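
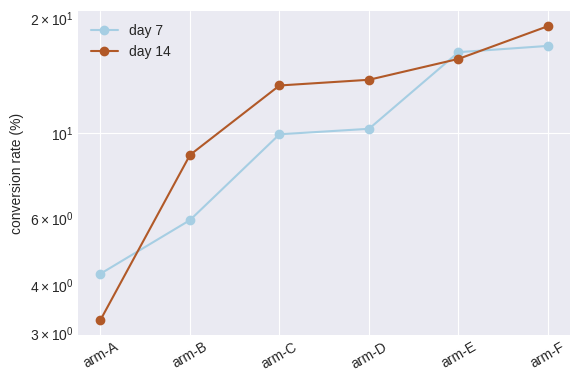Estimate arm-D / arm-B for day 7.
≈ 1.67×

arm-D ≈ 10, arm-B ≈ 6; 10/6 ≈ 1.67.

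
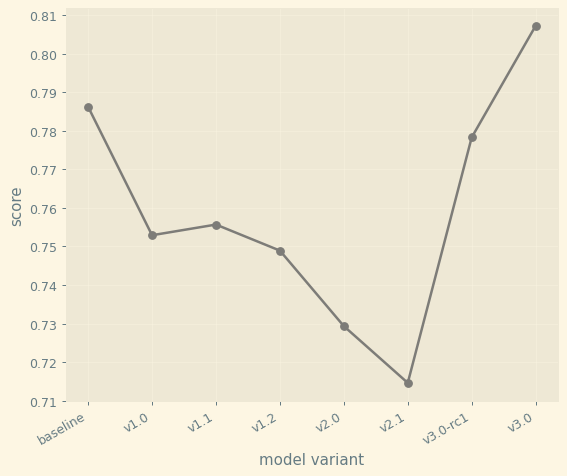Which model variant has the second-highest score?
baseline

Top 3: v3.0 ≈ 0.81, baseline ≈ 0.79, v3.0-rc1 ≈ 0.78.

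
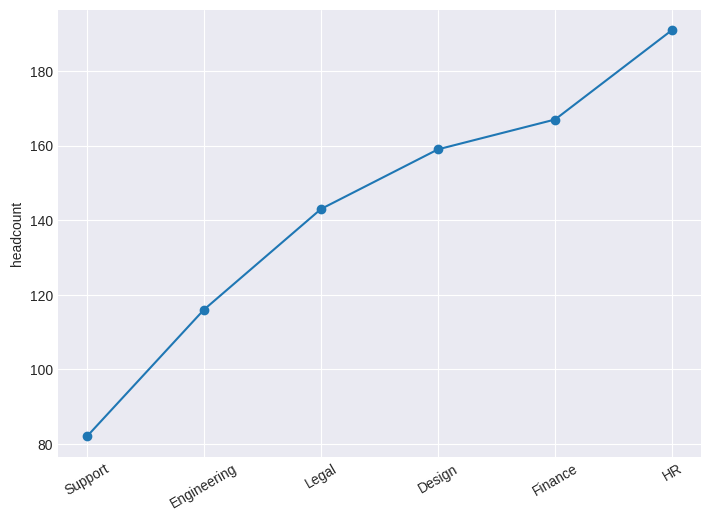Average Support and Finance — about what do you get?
≈ 125

(80 + 170) / 2 ≈ 125.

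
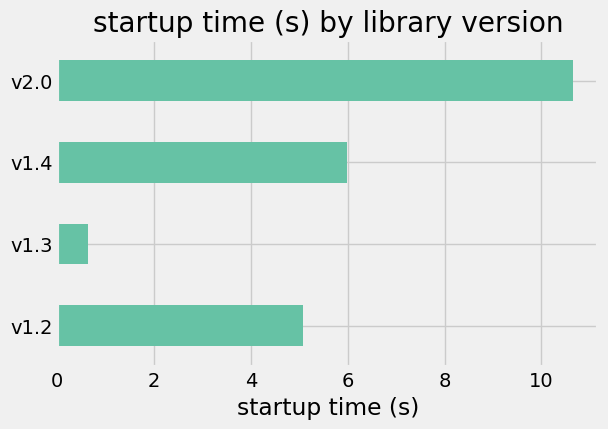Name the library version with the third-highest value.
v1.2

Top 4: v2.0 ≈ 11, v1.4 ≈ 6, v1.2 ≈ 5, v1.3 ≈ 1.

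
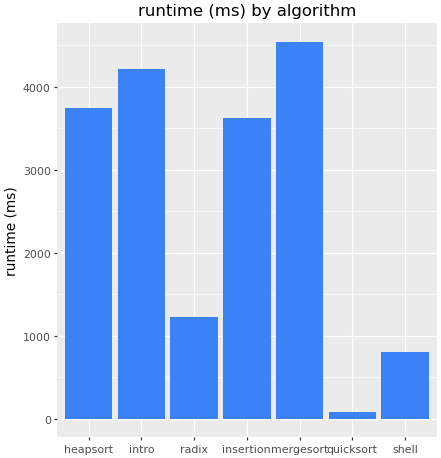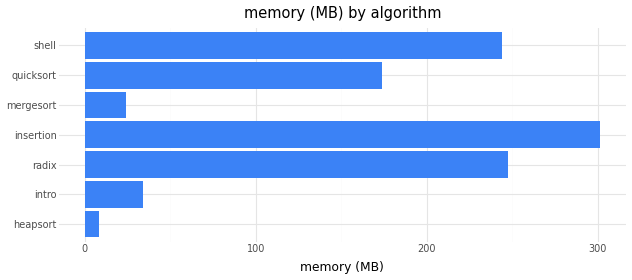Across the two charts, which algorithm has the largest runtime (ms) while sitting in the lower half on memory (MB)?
Chart 2 median memory (MB) ≈ 150; below-median algorithms: heapsort, intro, mergesort. Among those, mergesort has the highest runtime (ms) (≈ 4500).

mergesort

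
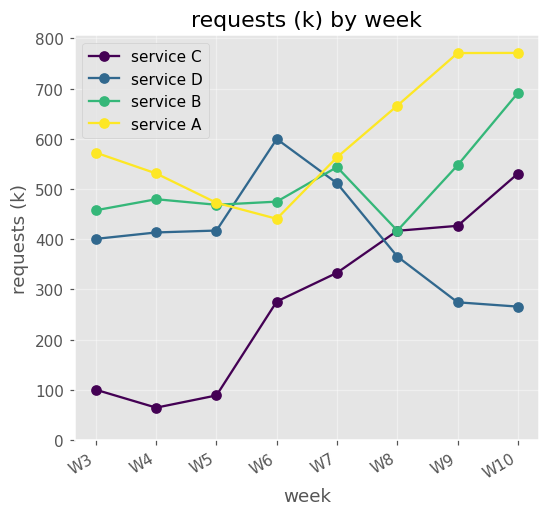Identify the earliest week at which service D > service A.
W5: service D ≈ 400 vs service A ≈ 500 (not yet); W6: service D ≈ 600 vs service A ≈ 400 (first crossover).

W6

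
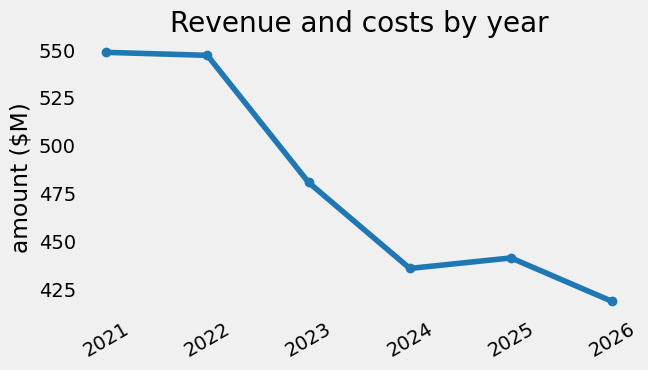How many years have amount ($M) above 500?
Above 500: 2021, 2022.

2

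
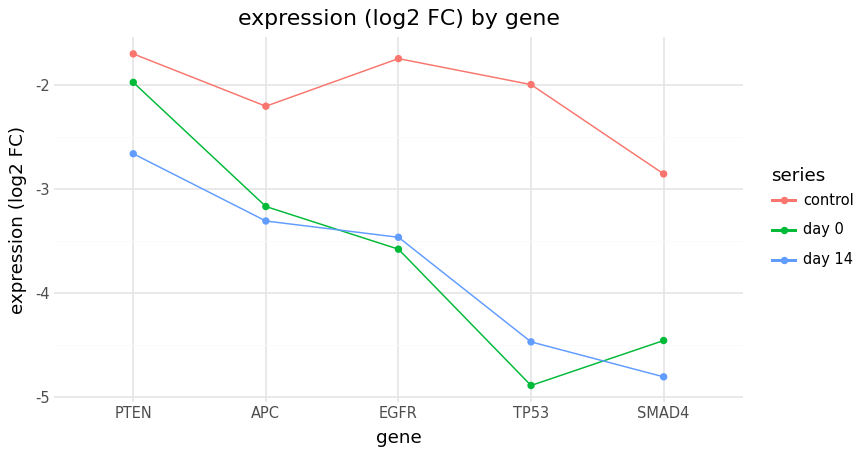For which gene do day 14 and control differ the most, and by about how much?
TP53: day 14 ≈ -4.5, control ≈ -2.0 → gap ≈ 2.5. Next-largest (SMAD4) is only ≈ 2.0.

TP53, ≈ 2.5 log2 FC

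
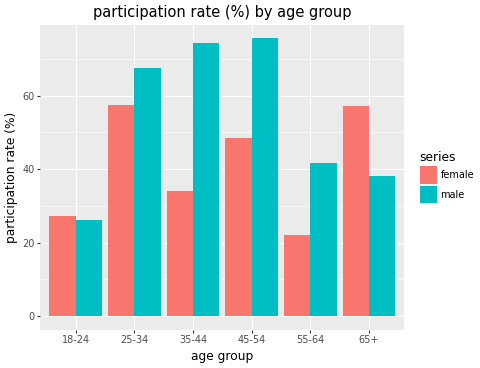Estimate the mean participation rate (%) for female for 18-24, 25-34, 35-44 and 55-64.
≈ 35

(30 + 60 + 30 + 20) / 4 ≈ 35.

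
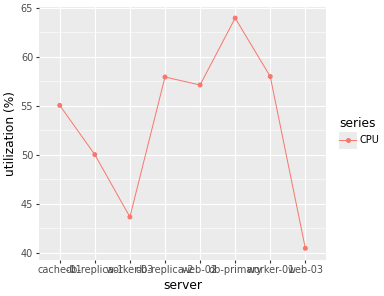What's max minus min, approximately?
Max db-primary ≈ 64, min web-03 ≈ 40; range ≈ 24.

≈ 24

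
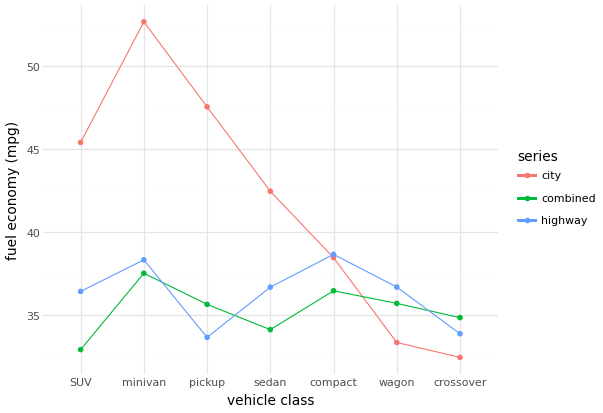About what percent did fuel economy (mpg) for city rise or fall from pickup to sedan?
pickup ≈ 48, sedan ≈ 42; (42 − 48) / 48 ≈ -12.5%.

≈ -12.5%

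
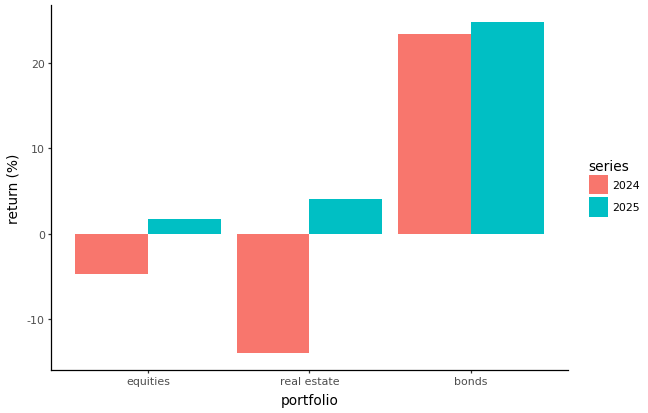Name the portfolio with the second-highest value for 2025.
Top 3 for 2025: bonds ≈ 25, real estate ≈ 5, equities ≈ 0.

real estate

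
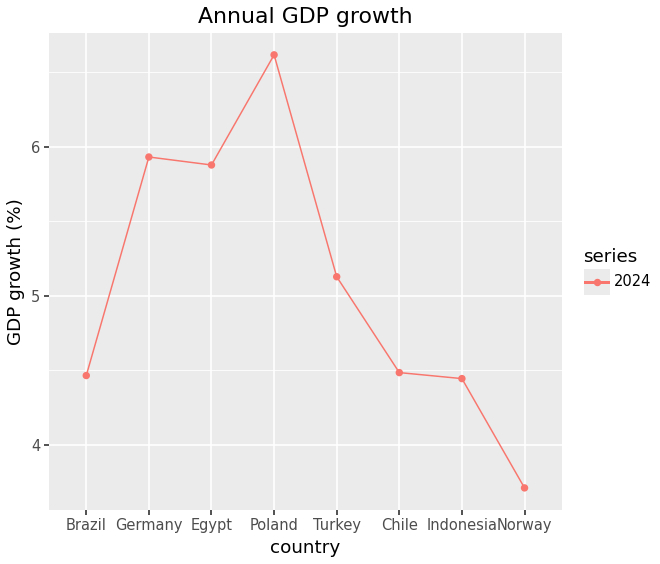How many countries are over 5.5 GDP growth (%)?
3

Above 5.5: Germany, Egypt, Poland.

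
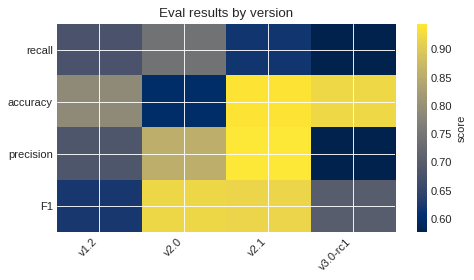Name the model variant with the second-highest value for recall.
v1.2

Top 3 for recall: v2.0 ≈ 0.75, v1.2 ≈ 0.70, v2.1 ≈ 0.60.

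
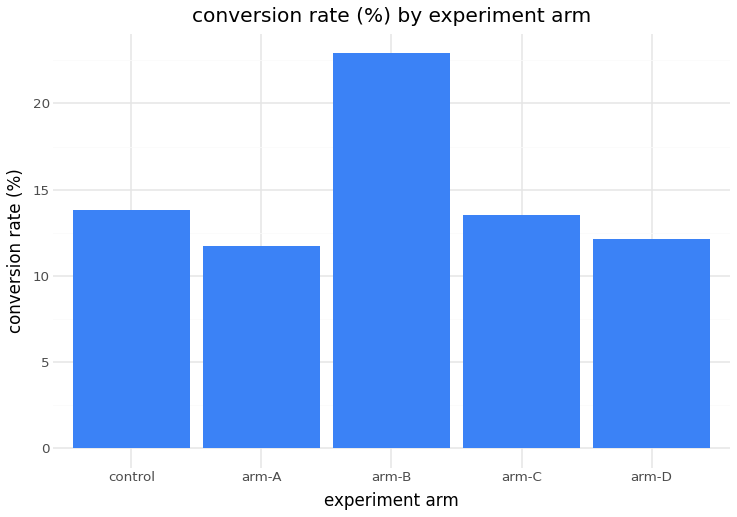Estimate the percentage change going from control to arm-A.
≈ -14.3%

control ≈ 14, arm-A ≈ 12; (12 − 14) / 14 ≈ -14.3%.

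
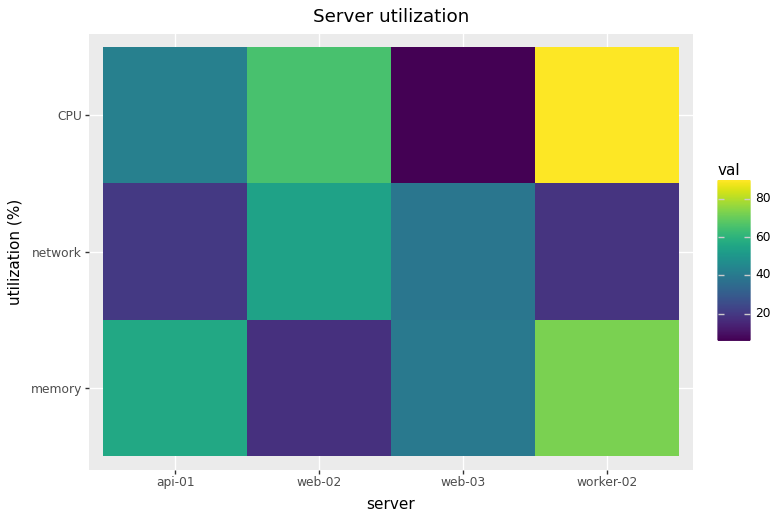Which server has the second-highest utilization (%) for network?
web-03

Top 3 for network: web-02 ≈ 50, web-03 ≈ 40, api-01 ≈ 20.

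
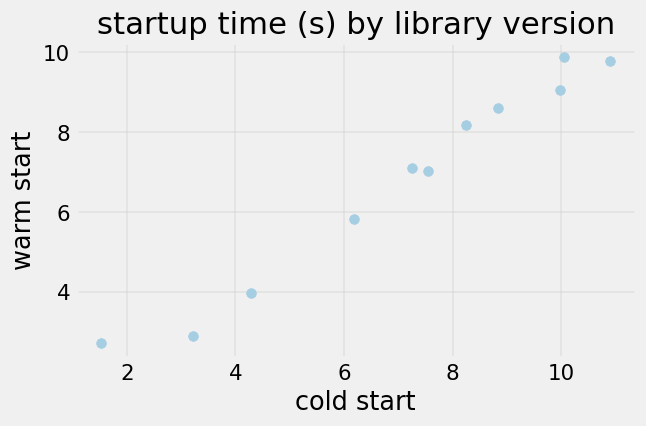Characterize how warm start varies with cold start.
positive, strong

Points are positively correlated; strong (|r| ≈ 1.0).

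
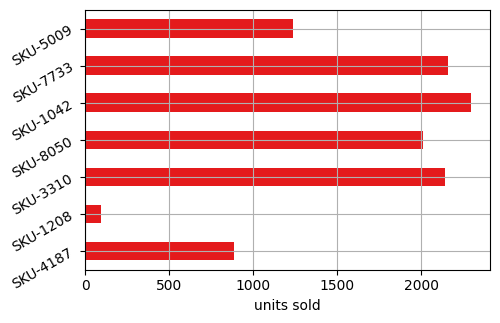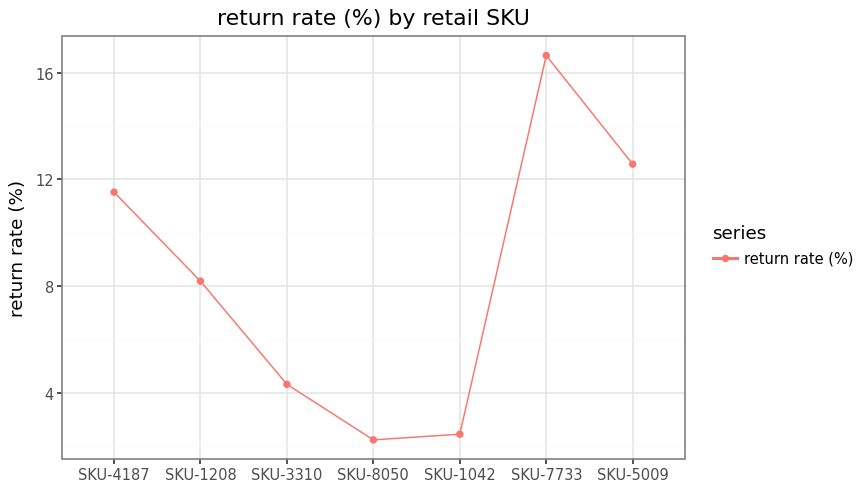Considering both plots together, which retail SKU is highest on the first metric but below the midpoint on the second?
SKU-1042

Chart 2 median return rate (%) ≈ 8; below-median retail SKUs: SKU-3310, SKU-8050, SKU-1042. Among those, SKU-1042 has the highest units sold (≈ 2500).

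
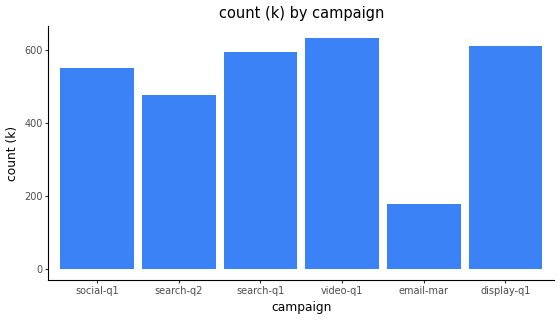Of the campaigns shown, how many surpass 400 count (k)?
5

Above 400: social-q1, search-q2, search-q1, video-q1, display-q1.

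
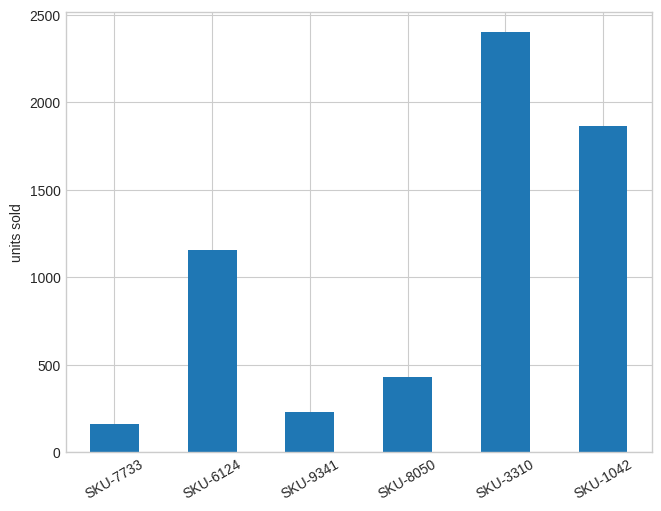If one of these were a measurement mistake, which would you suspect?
SKU-3310

SKU-3310 ≈ 2400; the rest sit between ≈ 200 and ≈ 1800.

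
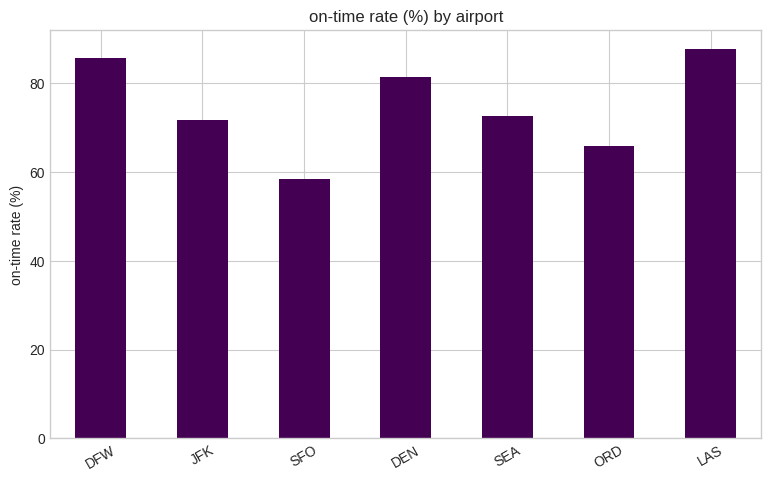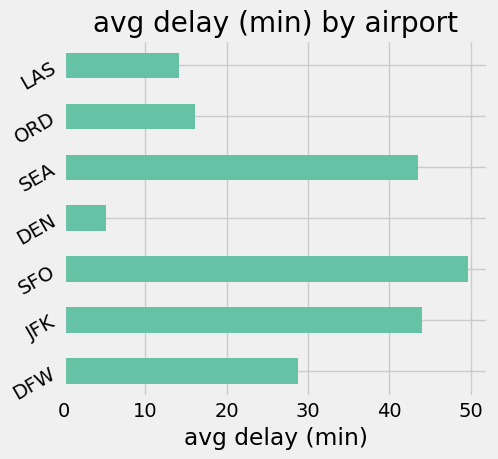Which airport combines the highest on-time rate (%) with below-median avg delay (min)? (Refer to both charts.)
Chart 2 median avg delay (min) ≈ 30; below-median airports: DEN, ORD, LAS. Among those, LAS has the highest on-time rate (%) (≈ 90).

LAS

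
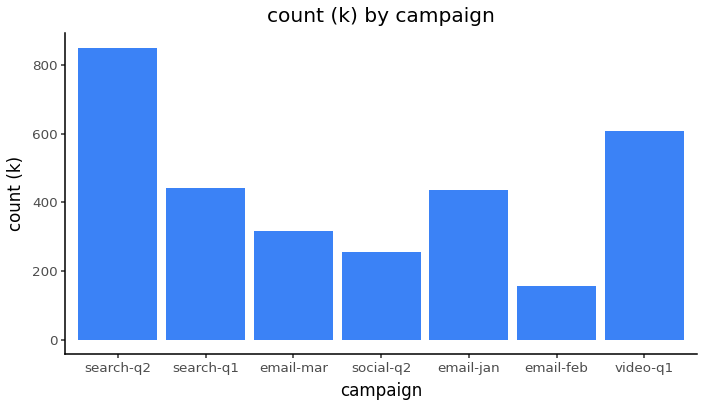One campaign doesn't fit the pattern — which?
search-q2

search-q2 ≈ 800; the rest sit between ≈ 200 and ≈ 600.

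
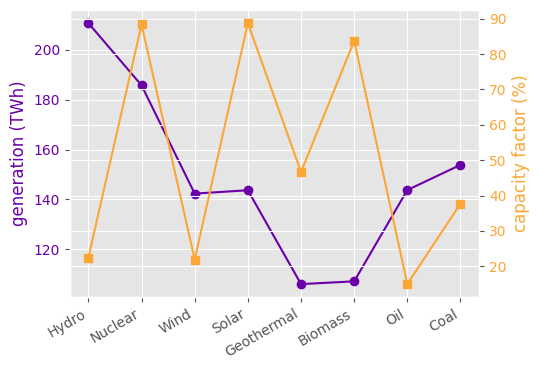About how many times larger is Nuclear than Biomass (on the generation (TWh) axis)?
Nuclear ≈ 190, Biomass ≈ 110; 190/110 ≈ 1.73.

≈ 1.73×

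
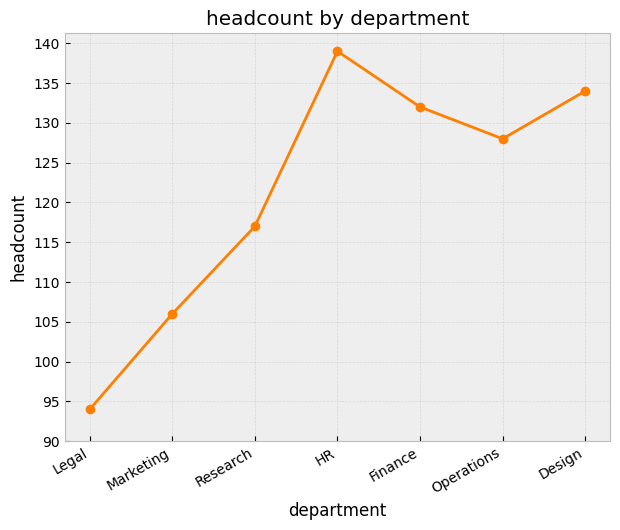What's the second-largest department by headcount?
Top 3: HR ≈ 140, Design ≈ 135, Finance ≈ 130.

Design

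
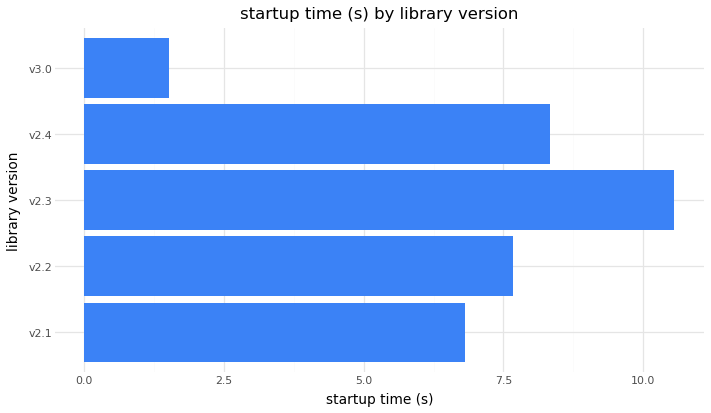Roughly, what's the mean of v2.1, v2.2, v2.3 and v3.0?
(7 + 8 + 11 + 2) / 4 ≈ 7.

≈ 7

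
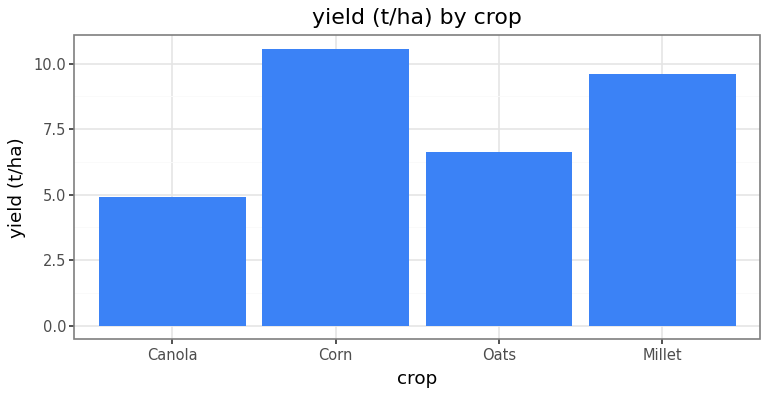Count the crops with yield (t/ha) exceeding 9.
2

Above 9: Corn, Millet.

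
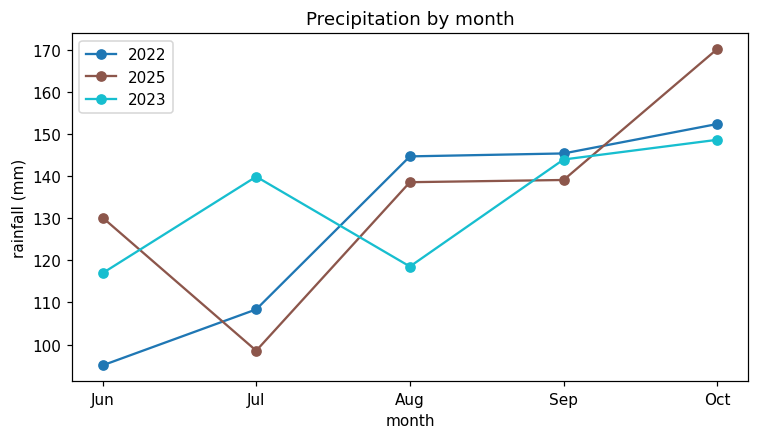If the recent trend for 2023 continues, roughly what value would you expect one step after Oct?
≈ 165

Last three: 120, 140, 150 → slope ≈ 15/step → next ≈ 165.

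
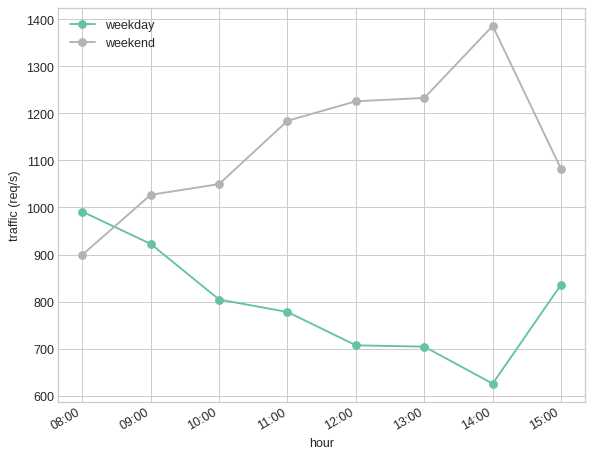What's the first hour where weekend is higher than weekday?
08:00: weekend ≈ 900 vs weekday ≈ 1000 (not yet); 09:00: weekend ≈ 1000 vs weekday ≈ 900 (first crossover).

09:00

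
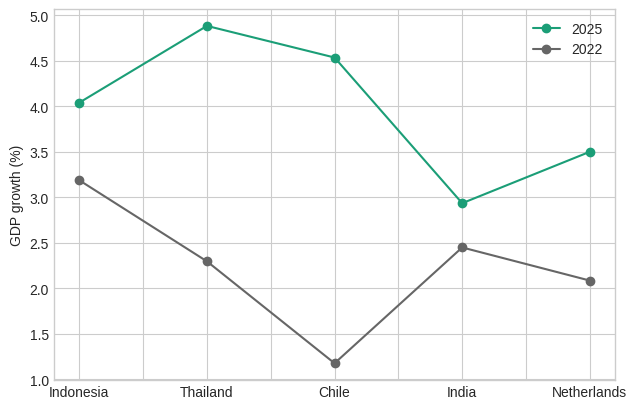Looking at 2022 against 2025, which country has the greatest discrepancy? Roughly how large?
Chile, ≈ 3.5 %

Chile: 2022 ≈ 1.0, 2025 ≈ 4.5 → gap ≈ 3.5. Next-largest (Thailand) is only ≈ 2.5.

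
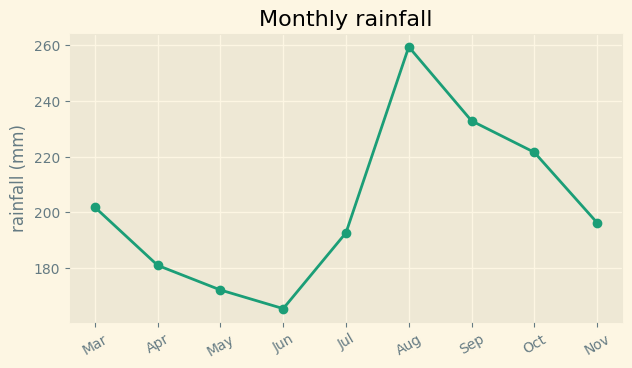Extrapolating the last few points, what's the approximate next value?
Last three: 230, 220, 200 → slope ≈ -15/step → next ≈ 185.

≈ 185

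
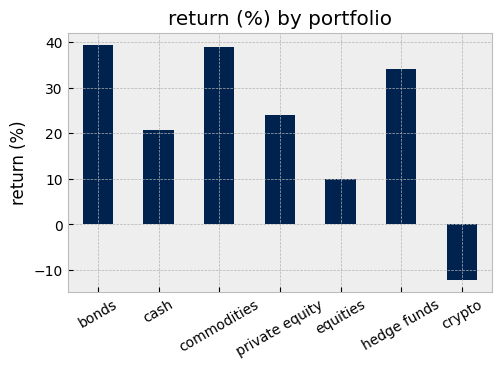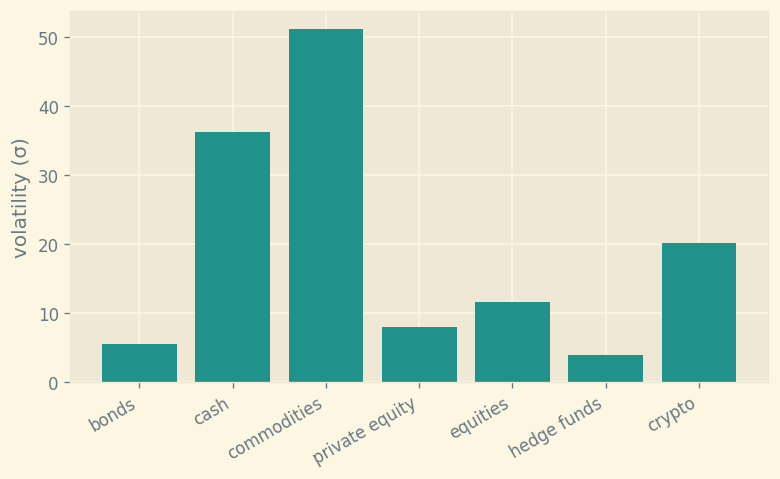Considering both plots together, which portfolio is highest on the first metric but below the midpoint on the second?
Chart 2 median volatility (σ) ≈ 10; below-median portfolios: bonds, private equity, hedge funds. Among those, bonds has the highest return (%) (≈ 40).

bonds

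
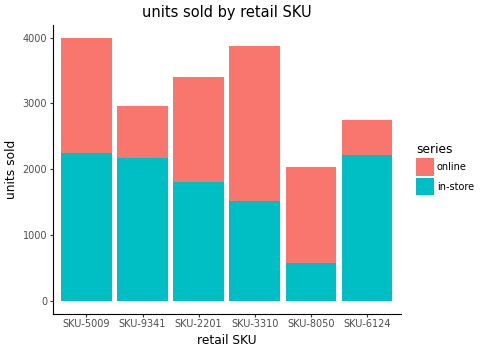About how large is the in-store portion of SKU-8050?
≈ 500

in-store top ≈ 500, bottom ≈ 0; segment ≈ 500.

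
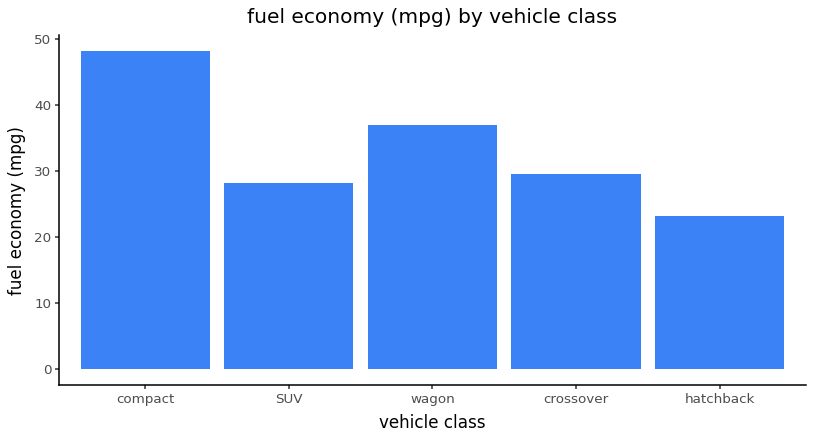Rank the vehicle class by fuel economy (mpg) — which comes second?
wagon

Top 3: compact ≈ 50, wagon ≈ 35, crossover ≈ 30.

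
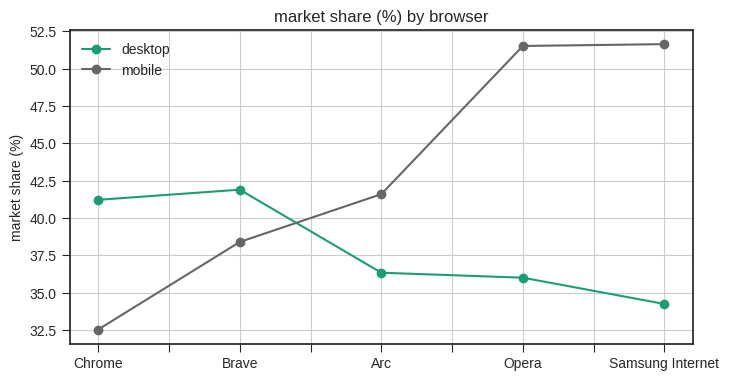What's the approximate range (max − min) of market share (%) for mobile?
Max Samsung Internet ≈ 52, min Chrome ≈ 32; range ≈ 20.

≈ 20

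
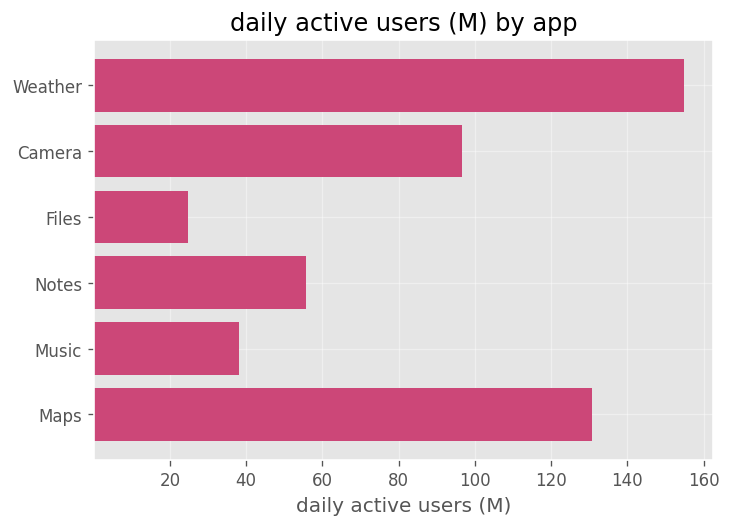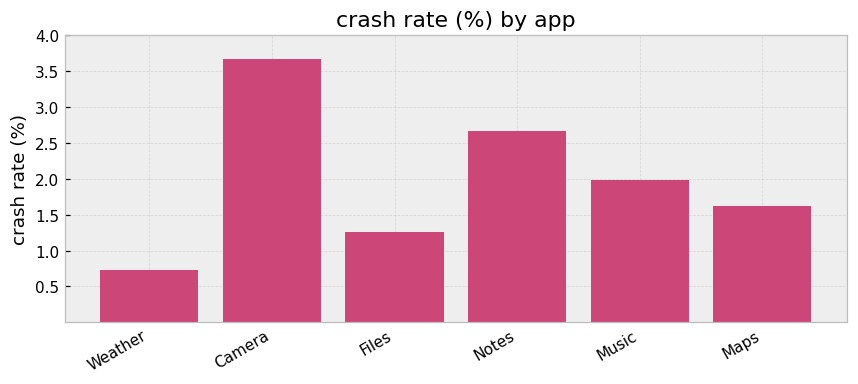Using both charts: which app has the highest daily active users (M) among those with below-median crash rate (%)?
Chart 2 median crash rate (%) ≈ 2; below-median apps: Weather, Files, Maps. Among those, Weather has the highest daily active users (M) (≈ 160).

Weather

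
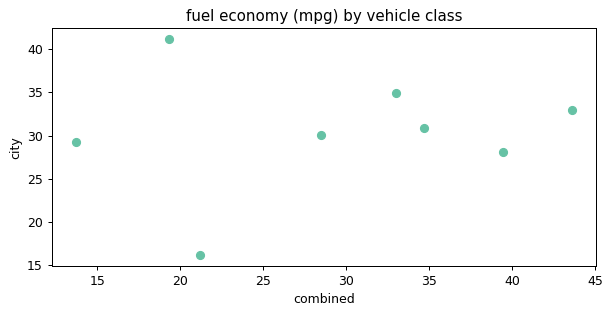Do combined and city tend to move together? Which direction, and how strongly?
Points are roughly uncorrelated; weak (|r| ≈ 0.1).

no clear correlation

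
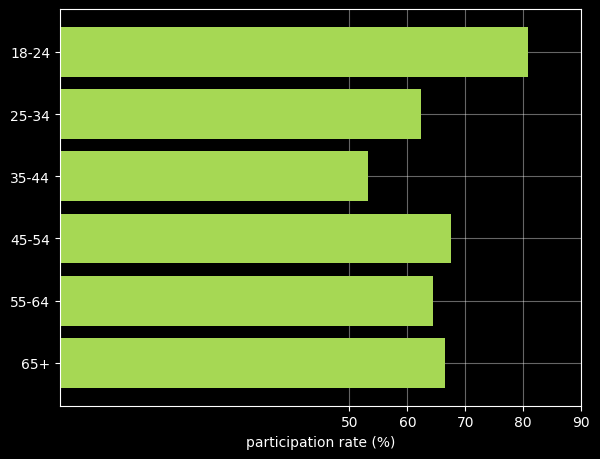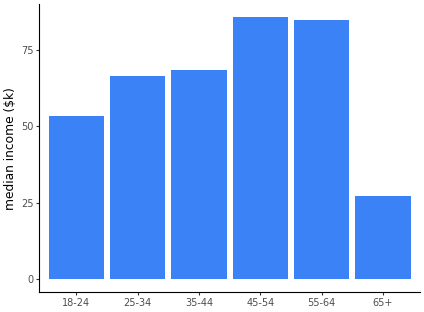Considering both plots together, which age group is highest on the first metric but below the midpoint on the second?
18-24

Chart 2 median median income ($k) ≈ 70; below-median age groups: 18-24, 25-34, 65+. Among those, 18-24 has the highest participation rate (%) (≈ 80).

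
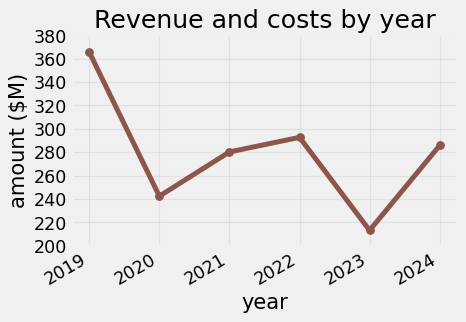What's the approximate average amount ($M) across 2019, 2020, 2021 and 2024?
(360 + 240 + 280 + 280) / 4 ≈ 290.

≈ 290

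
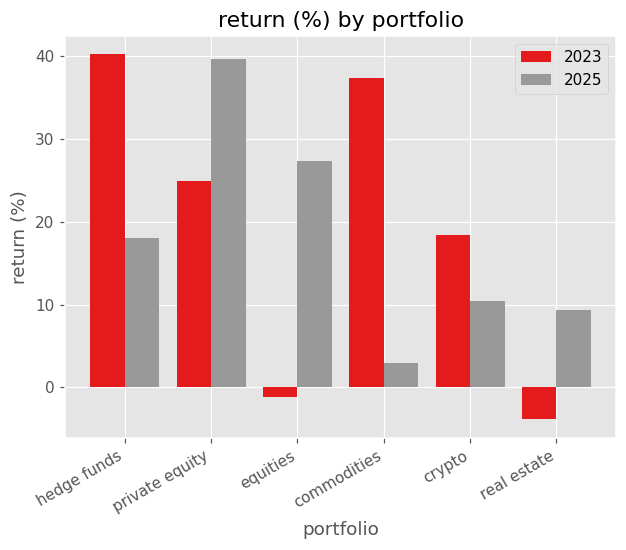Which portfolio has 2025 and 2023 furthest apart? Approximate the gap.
commodities: 2025 ≈ 5, 2023 ≈ 35 → gap ≈ 30. Next-largest (equities) is only ≈ 25.

commodities, ≈ 30 %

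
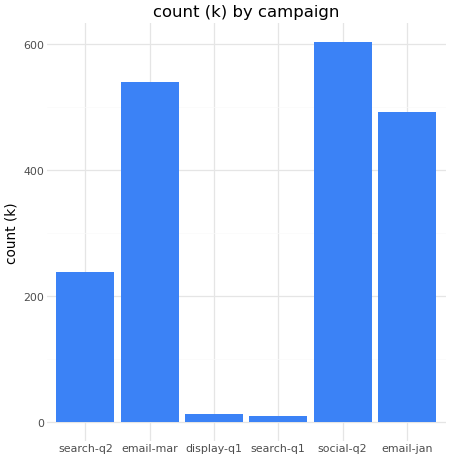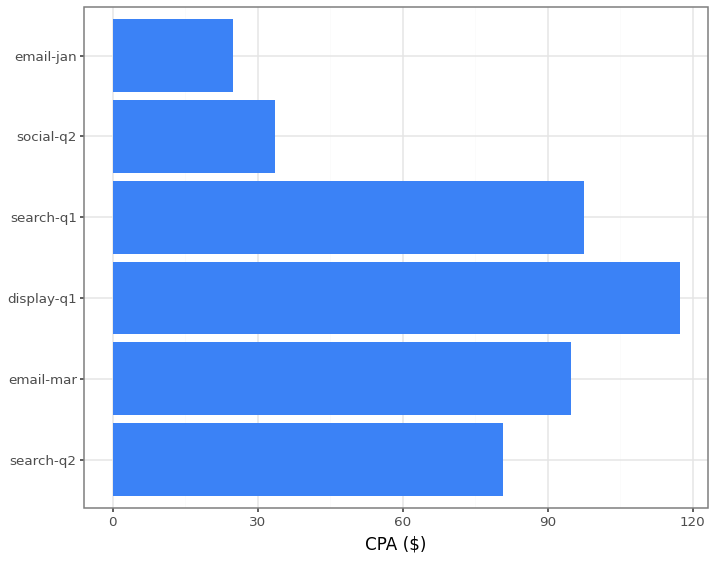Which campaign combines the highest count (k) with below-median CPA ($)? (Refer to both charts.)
social-q2

Chart 2 median CPA ($) ≈ 80; below-median campaigns: search-q2, social-q2, email-jan. Among those, social-q2 has the highest count (k) (≈ 600).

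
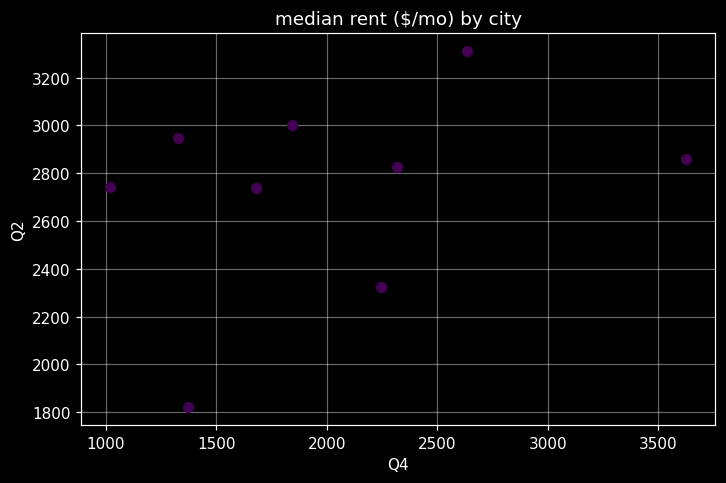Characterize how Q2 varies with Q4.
positive, weak

Points are positively correlated; weak (|r| ≈ 0.3).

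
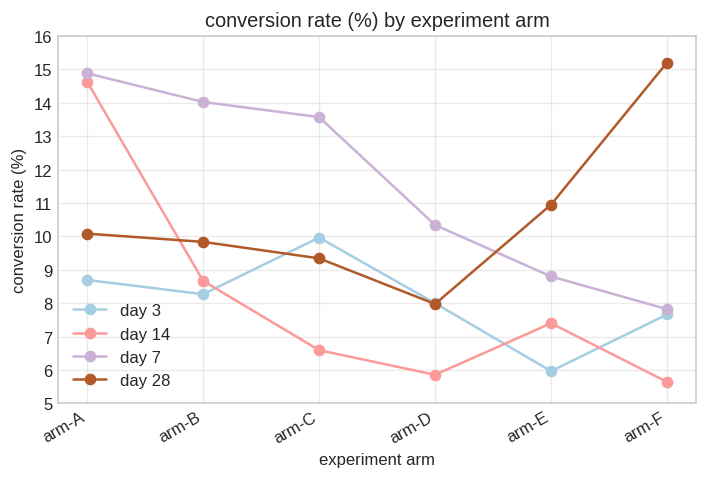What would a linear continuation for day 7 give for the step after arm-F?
Last three: 10, 9, 8 → slope ≈ -1/step → next ≈ 7.

≈ 7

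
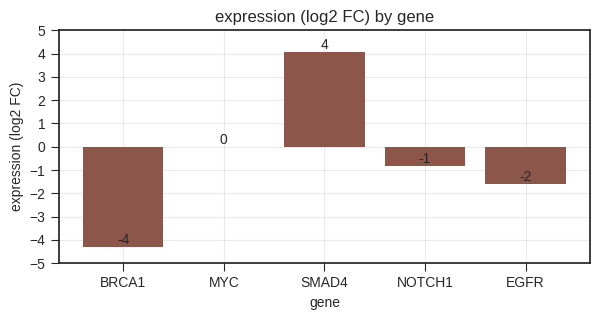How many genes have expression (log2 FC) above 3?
Above 3: SMAD4.

1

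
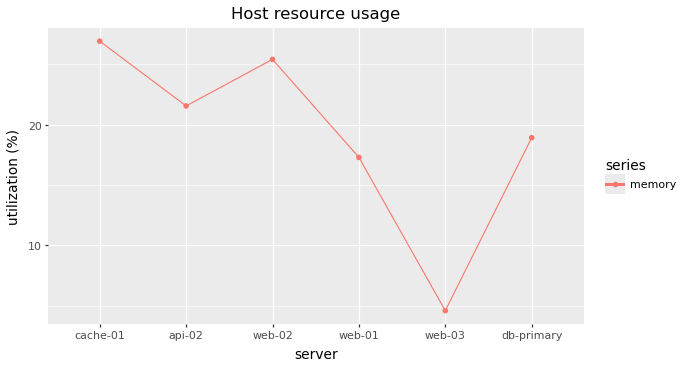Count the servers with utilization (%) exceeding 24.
Above 24: cache-01, web-02.

2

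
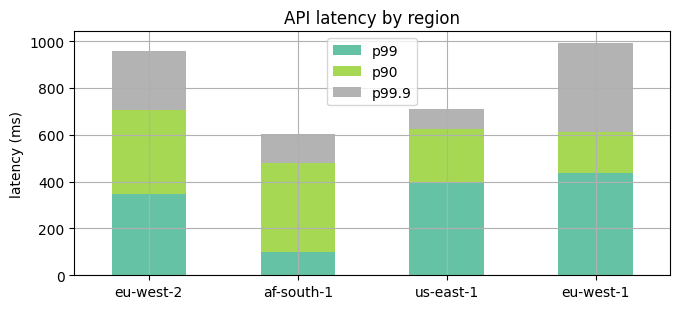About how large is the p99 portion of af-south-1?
p99 top ≈ 100, bottom ≈ 0; segment ≈ 100.

≈ 100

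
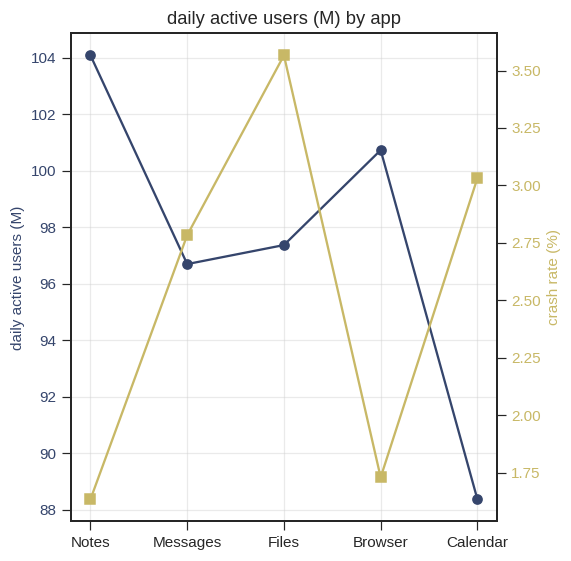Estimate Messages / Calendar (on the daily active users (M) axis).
≈ 1.09×

Messages ≈ 96, Calendar ≈ 88; 96/88 ≈ 1.09.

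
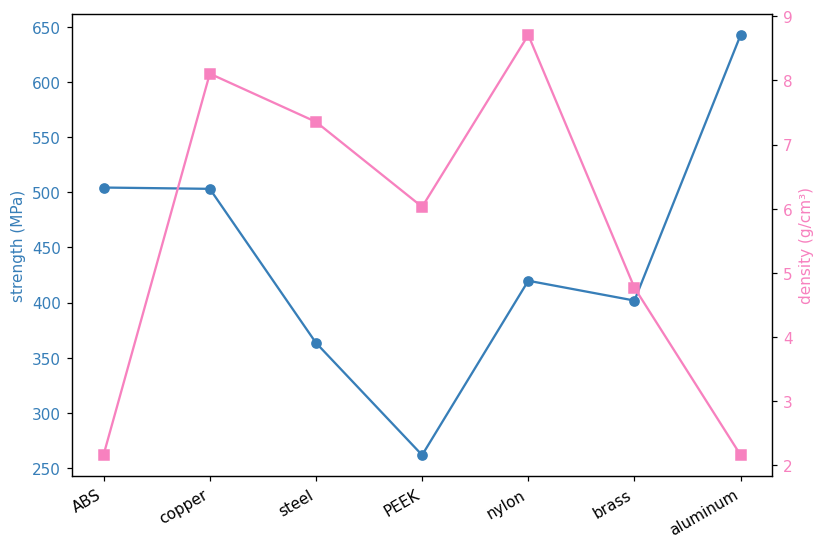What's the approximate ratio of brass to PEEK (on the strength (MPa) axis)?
≈ 1.6×

brass ≈ 400, PEEK ≈ 250; 400/250 ≈ 1.6.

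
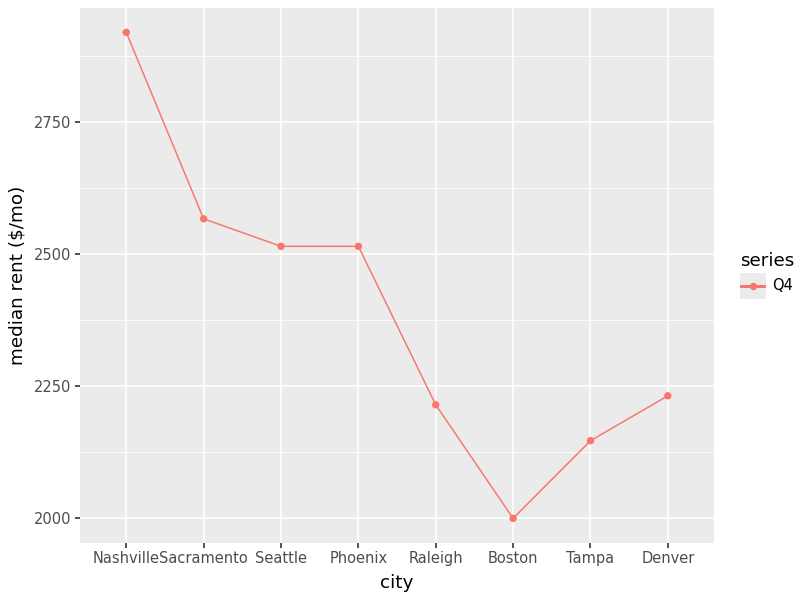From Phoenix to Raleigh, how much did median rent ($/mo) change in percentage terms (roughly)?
Phoenix ≈ 2500, Raleigh ≈ 2200; (2200 − 2500) / 2500 ≈ -12%.

≈ -12%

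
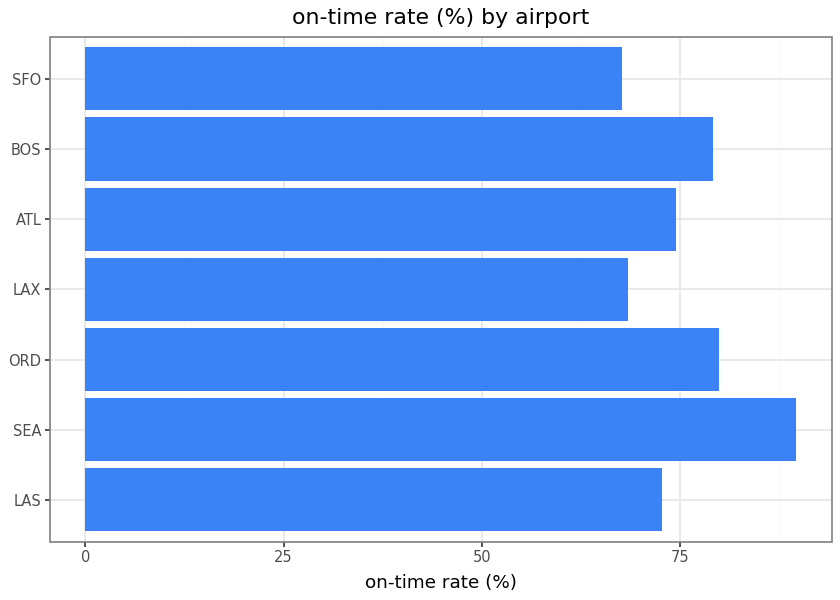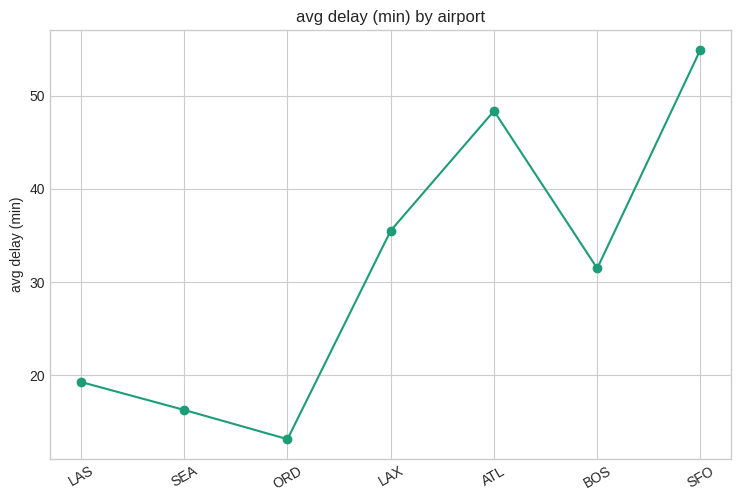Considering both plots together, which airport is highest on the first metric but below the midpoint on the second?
Chart 2 median avg delay (min) ≈ 30; below-median airports: LAS, SEA, ORD. Among those, SEA has the highest on-time rate (%) (≈ 90).

SEA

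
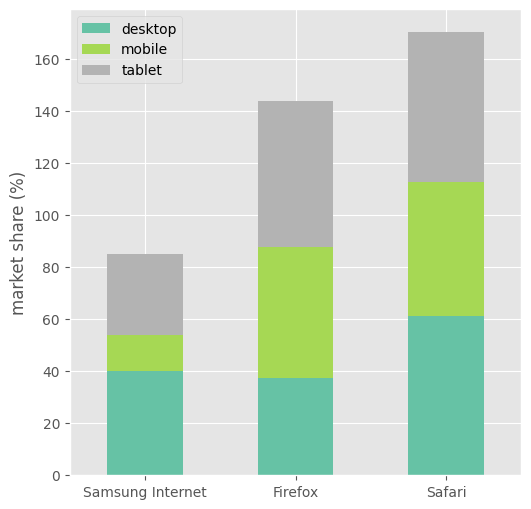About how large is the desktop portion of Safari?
≈ 60

desktop top ≈ 60, bottom ≈ 0; segment ≈ 60.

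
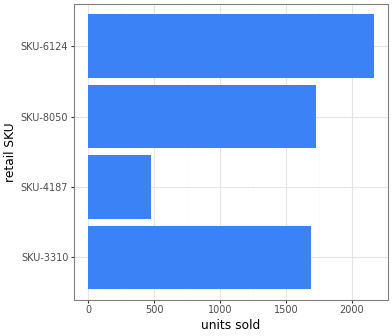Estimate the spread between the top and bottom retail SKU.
≈ 1800

Max SKU-6124 ≈ 2200, min SKU-4187 ≈ 400; range ≈ 1800.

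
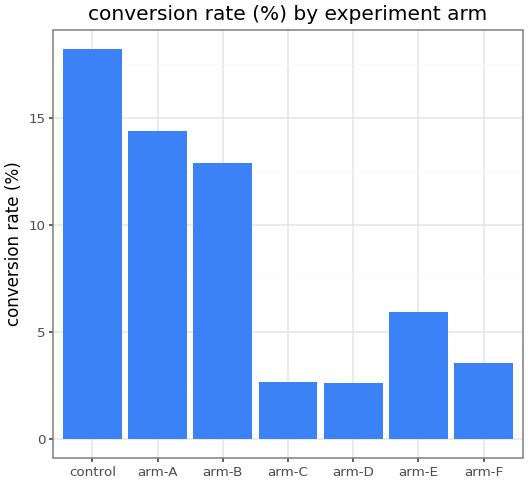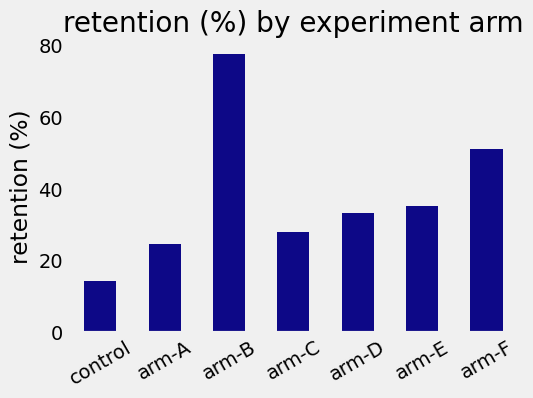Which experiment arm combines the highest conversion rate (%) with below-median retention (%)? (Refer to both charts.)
Chart 2 median retention (%) ≈ 30; below-median experiment arms: control, arm-A, arm-C. Among those, control has the highest conversion rate (%) (≈ 18).

control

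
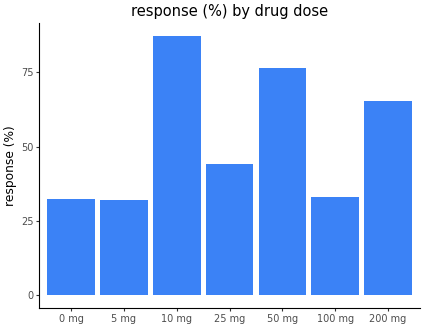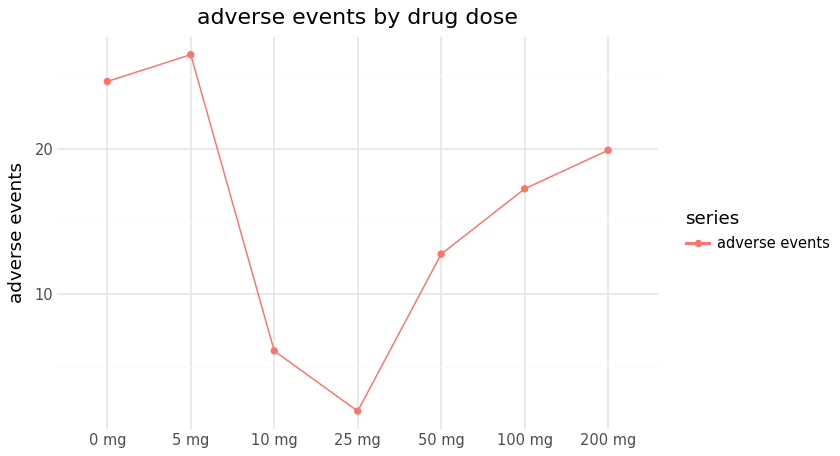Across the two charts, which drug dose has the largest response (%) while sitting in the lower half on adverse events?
Chart 2 median adverse events ≈ 15; below-median drug doses: 10 mg, 25 mg, 50 mg. Among those, 10 mg has the highest response (%) (≈ 90).

10 mg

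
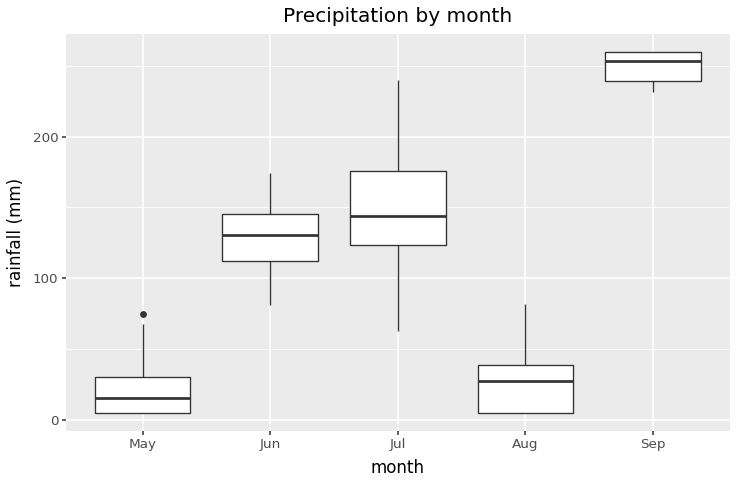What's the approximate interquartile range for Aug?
≈ 40

Q3 ≈ 40, Q1 ≈ 0; IQR ≈ 40.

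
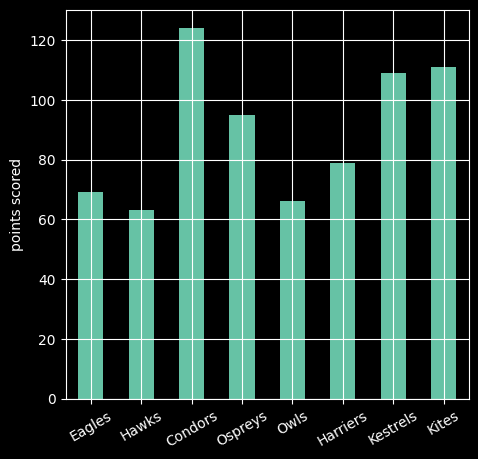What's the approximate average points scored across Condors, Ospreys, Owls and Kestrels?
(120 + 100 + 60 + 100) / 4 ≈ 95.

≈ 95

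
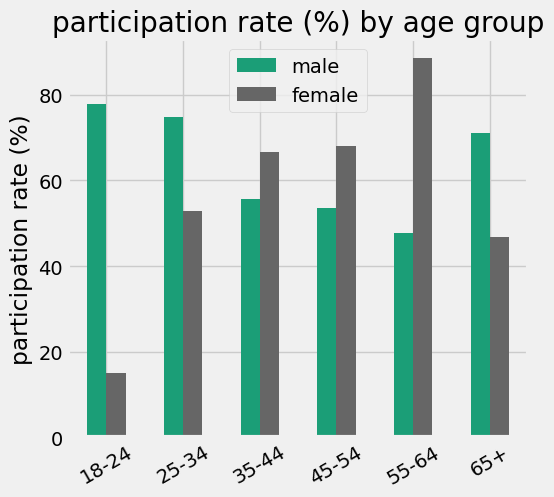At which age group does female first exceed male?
25-34: female ≈ 50 vs male ≈ 70 (not yet); 35-44: female ≈ 70 vs male ≈ 60 (first crossover).

35-44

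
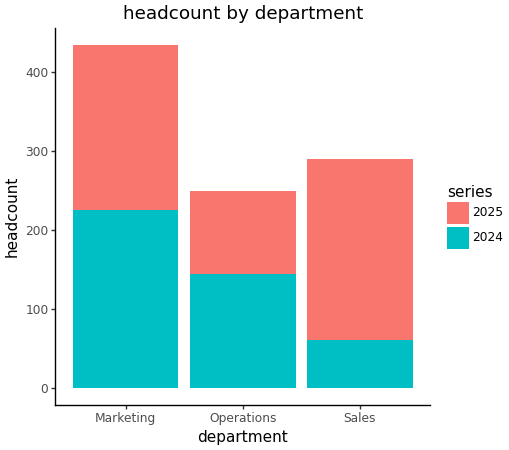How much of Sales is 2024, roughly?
2024 top ≈ 50, bottom ≈ 0; segment ≈ 50.

≈ 50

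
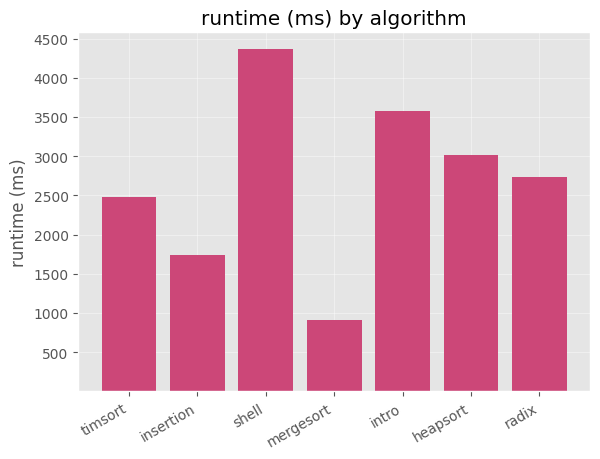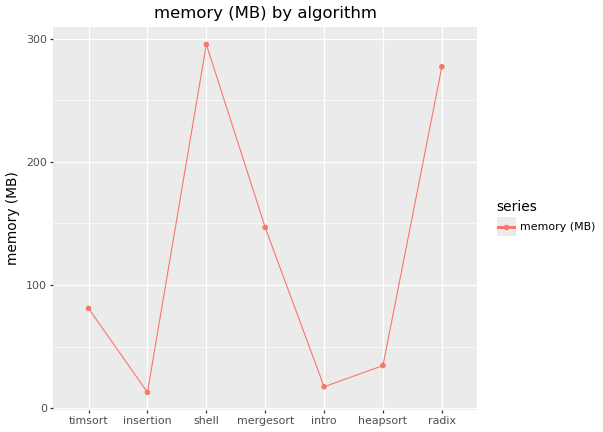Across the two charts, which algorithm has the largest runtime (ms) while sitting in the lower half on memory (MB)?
intro

Chart 2 median memory (MB) ≈ 100; below-median algorithms: insertion, intro, heapsort. Among those, intro has the highest runtime (ms) (≈ 3500).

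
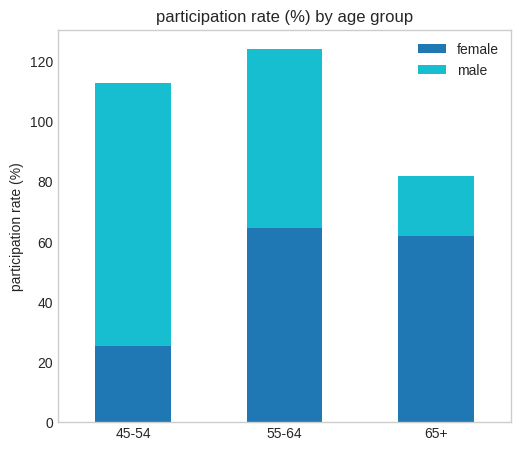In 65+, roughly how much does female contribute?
female top ≈ 60, bottom ≈ 0; segment ≈ 60.

≈ 60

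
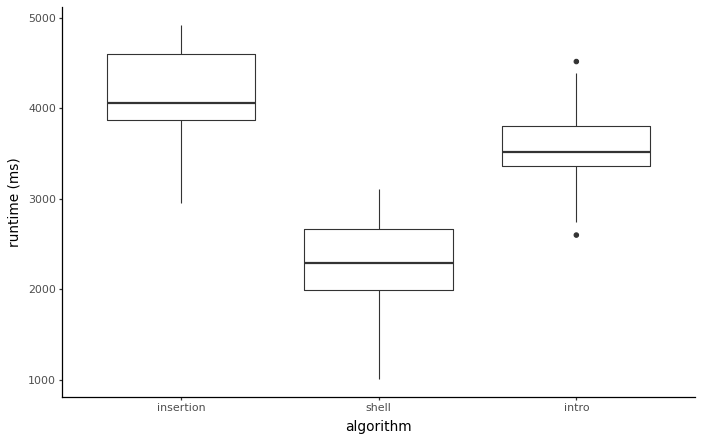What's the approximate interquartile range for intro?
≈ 400

Q3 ≈ 3800, Q1 ≈ 3400; IQR ≈ 400.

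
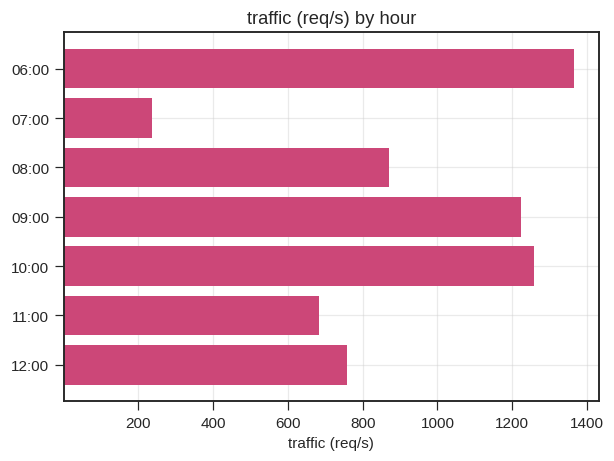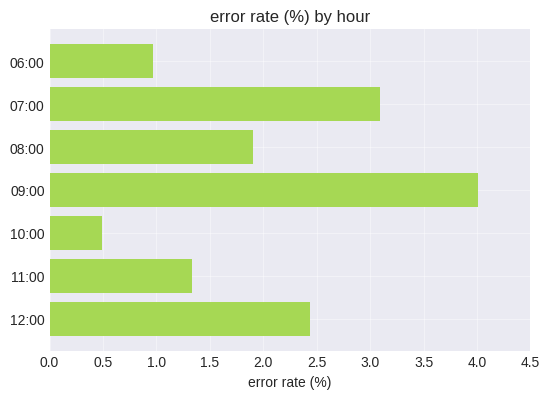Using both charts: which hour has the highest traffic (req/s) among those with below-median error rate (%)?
Chart 2 median error rate (%) ≈ 2; below-median hours: 06:00, 10:00, 11:00. Among those, 06:00 has the highest traffic (req/s) (≈ 1400).

06:00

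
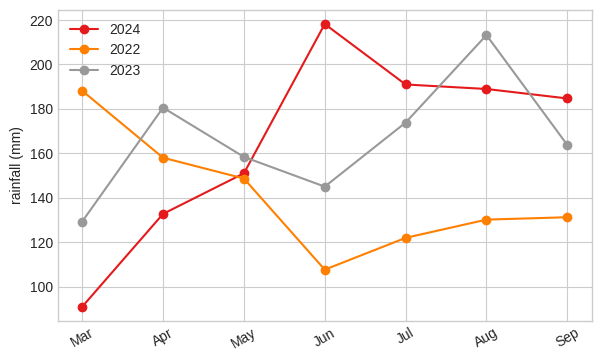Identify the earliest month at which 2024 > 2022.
Apr: 2024 ≈ 140 vs 2022 ≈ 160 (not yet); May: 2024 ≈ 160 vs 2022 ≈ 140 (first crossover).

May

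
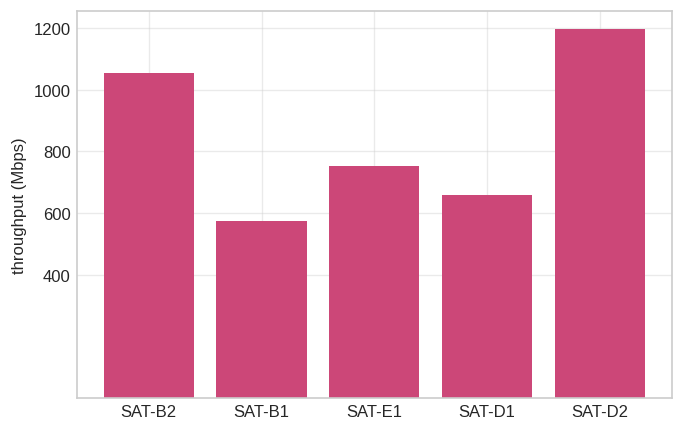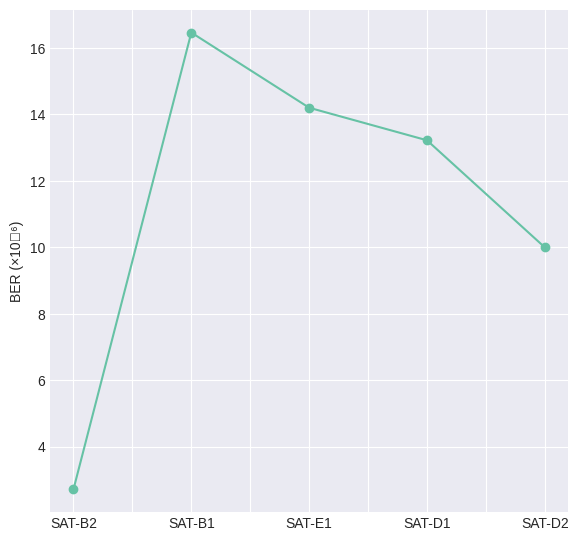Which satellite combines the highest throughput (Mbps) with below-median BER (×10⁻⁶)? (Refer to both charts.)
SAT-D2

Chart 2 median BER (×10⁻⁶) ≈ 14; below-median satellites: SAT-B2, SAT-D2. Among those, SAT-D2 has the highest throughput (Mbps) (≈ 1200).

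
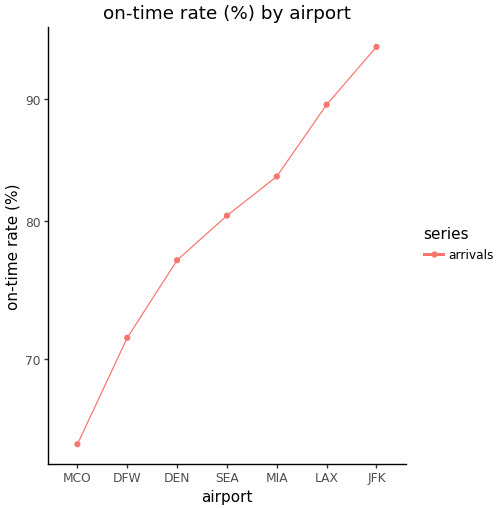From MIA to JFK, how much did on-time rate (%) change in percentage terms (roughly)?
MIA ≈ 85, JFK ≈ 95; (95 − 85) / 85 ≈ +11.8%.

≈ +11.8%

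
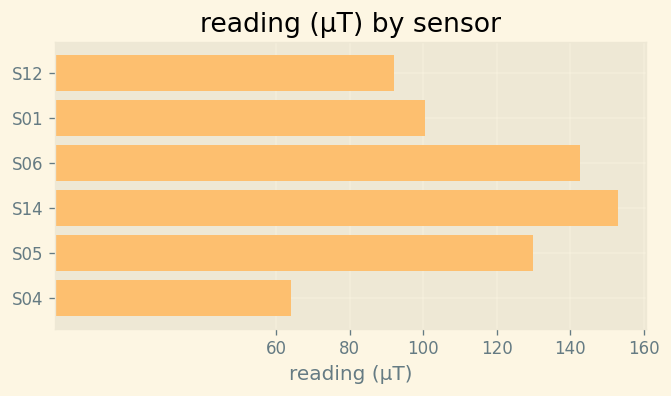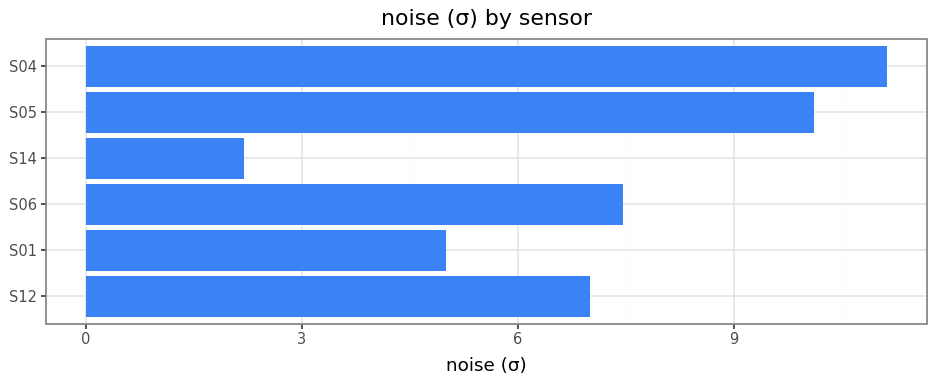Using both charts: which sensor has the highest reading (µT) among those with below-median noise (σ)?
Chart 2 median noise (σ) ≈ 8; below-median sensors: S12, S01, S14. Among those, S14 has the highest reading (µT) (≈ 160).

S14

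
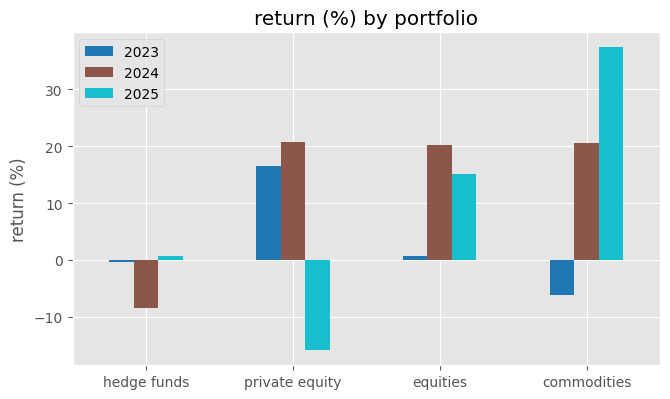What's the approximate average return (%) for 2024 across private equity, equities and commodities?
(20 + 20 + 20) / 3 ≈ 20.

≈ 20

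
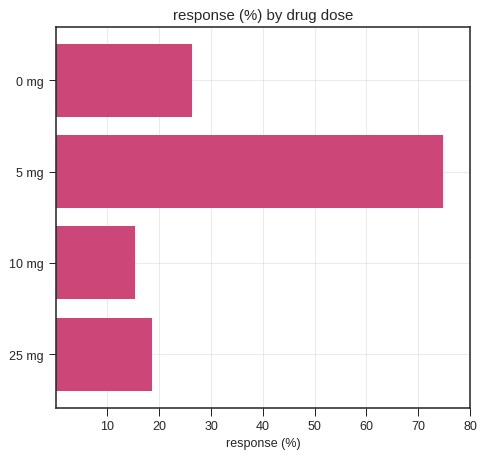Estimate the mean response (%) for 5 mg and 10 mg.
≈ 45

(70 + 20) / 2 ≈ 45.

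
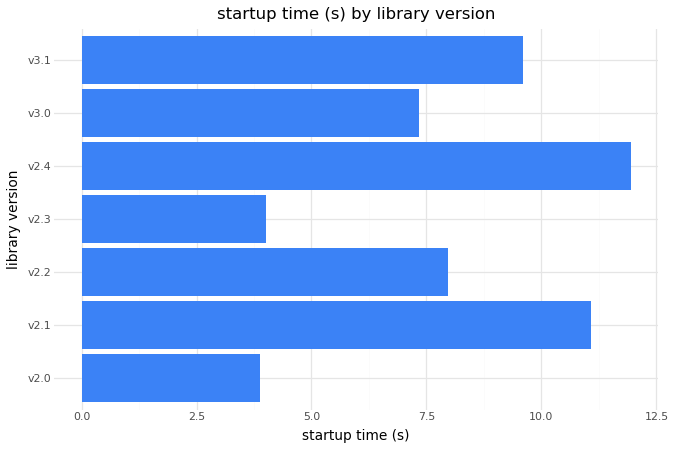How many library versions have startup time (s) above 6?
5

Above 6: v2.1, v2.2, v2.4, v3.0, v3.1.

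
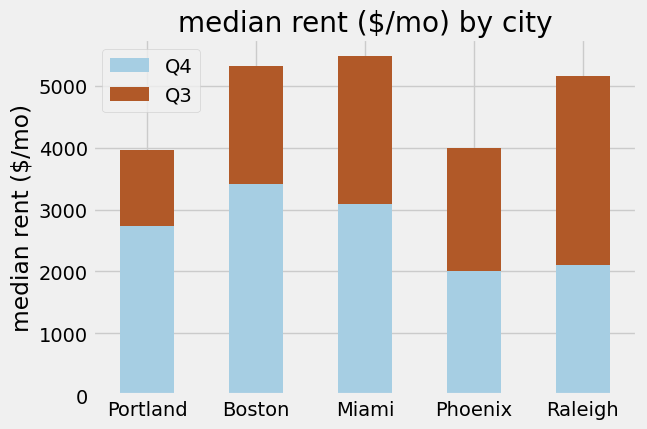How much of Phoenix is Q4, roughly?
≈ 2000

Q4 top ≈ 2000, bottom ≈ 0; segment ≈ 2000.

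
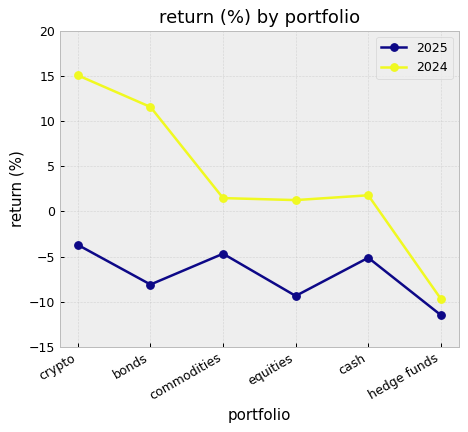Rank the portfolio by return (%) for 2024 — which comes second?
Top 3 for 2024: crypto ≈ 15, bonds ≈ 10, cash ≈ 0.

bonds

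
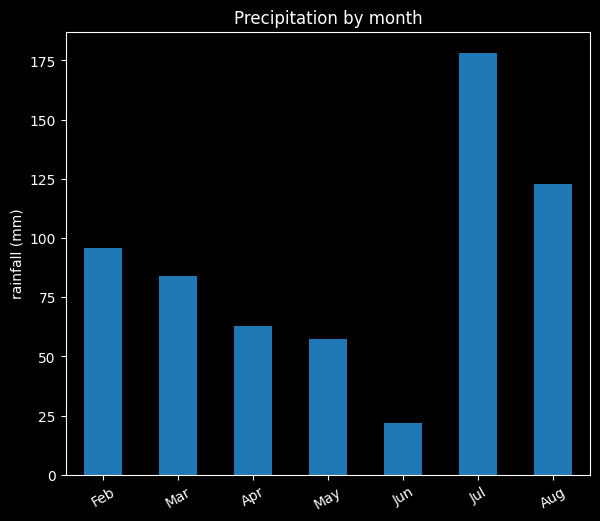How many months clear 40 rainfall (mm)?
6

Above 40: Feb, Mar, Apr, May, Jul, Aug.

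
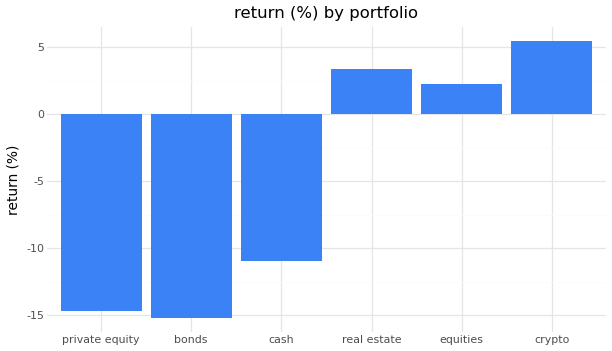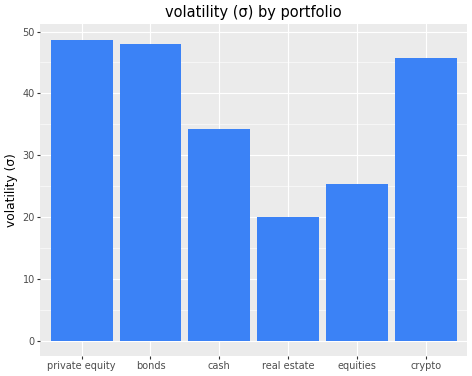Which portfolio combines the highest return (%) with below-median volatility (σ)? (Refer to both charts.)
Chart 2 median volatility (σ) ≈ 40; below-median portfolios: cash, real estate, equities. Among those, real estate has the highest return (%) (≈ 3).

real estate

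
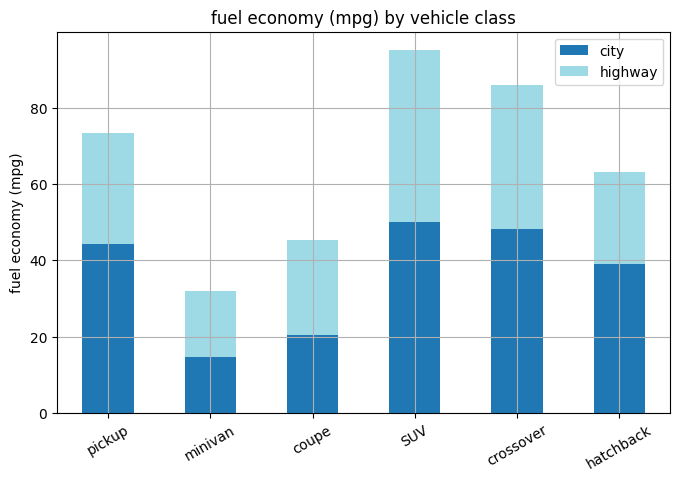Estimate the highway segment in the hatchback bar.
highway top ≈ 60, bottom ≈ 40; segment ≈ 20.

≈ 20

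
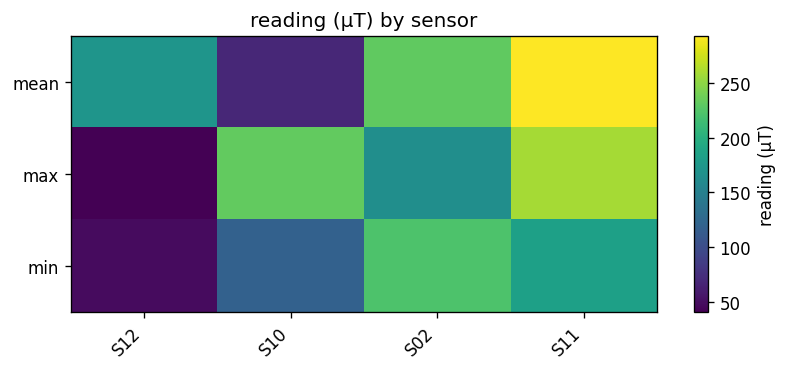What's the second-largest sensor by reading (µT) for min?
S11

Top 3 for min: S02 ≈ 225, S11 ≈ 175, S10 ≈ 125.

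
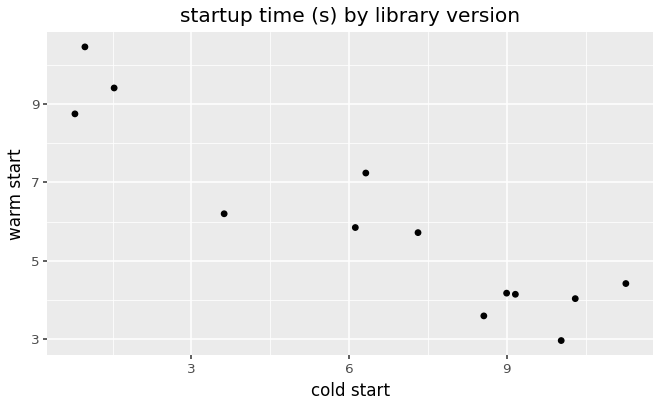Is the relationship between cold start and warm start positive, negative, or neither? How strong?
Points are negatively correlated; strong (|r| ≈ 0.9).

negative, strong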